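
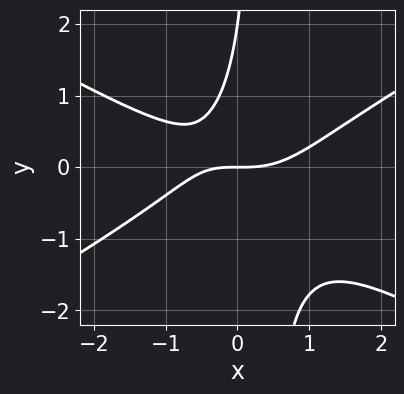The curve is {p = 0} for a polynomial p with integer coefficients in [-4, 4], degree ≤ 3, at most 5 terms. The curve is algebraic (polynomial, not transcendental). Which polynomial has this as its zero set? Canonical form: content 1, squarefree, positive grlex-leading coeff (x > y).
x^3 - 3*x*y^2 - x*y + y^2 - 2*y

Degree: the shape is more complex than any degree-2 curve, so deg p = 3.
Observable constraints: it meets the x-axis at x = 0 (among the integer gridlines); the y-axis gridline crossings are at y ∈ {0, 2}.
Putting this together gives p.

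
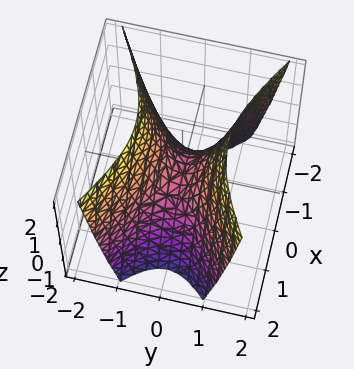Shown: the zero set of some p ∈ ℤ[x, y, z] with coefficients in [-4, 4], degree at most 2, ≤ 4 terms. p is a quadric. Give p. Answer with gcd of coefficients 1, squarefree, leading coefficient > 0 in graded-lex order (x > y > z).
The degree is 2 — a hyperbolic paraboloid; a quadric.
Symmetries: the y ↦ −y reflection is a symmetry, so y appears only in even powers; the x ↦ −x reflection is a symmetry, so x appears only in even powers.
Reading off the gridlines: it meets the z-axis at z = 0 (among the integer gridlines); it crosses the x-axis at the gridline x = 0; it crosses the y-axis at the gridline y = 0.
Together with the visible shape, these determine p as stated.

x^2 - 2*y^2 + z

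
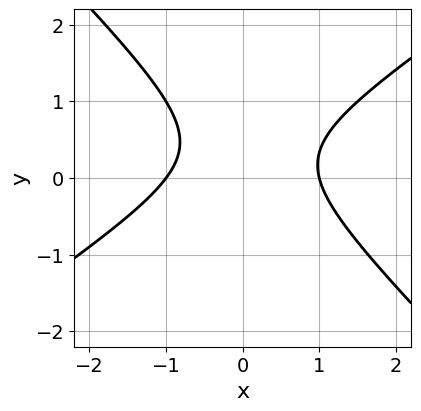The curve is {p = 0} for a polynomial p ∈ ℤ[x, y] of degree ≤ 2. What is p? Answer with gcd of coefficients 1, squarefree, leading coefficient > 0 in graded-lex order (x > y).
2*x^2 - x*y - 3*y^2 + 2*y - 2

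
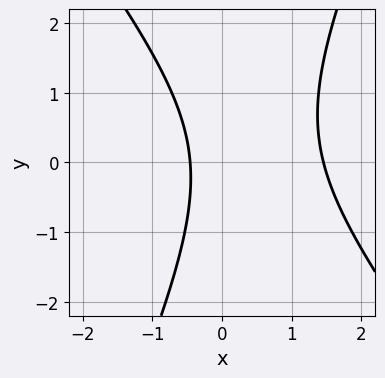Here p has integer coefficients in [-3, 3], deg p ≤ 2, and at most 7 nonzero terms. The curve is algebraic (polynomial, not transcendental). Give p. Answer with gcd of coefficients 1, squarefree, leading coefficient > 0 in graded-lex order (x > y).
1. Degree: no degree-1 curve has this shape, so deg p = 2.
2. From the visible intercepts: no y-intercept at any integer in the box.
3. Assembling these constraints gives the stated polynomial.

3*x^2 + x*y - y^2 - 3*x - 2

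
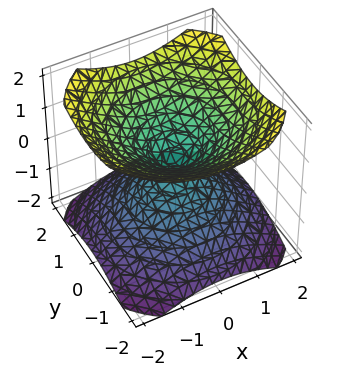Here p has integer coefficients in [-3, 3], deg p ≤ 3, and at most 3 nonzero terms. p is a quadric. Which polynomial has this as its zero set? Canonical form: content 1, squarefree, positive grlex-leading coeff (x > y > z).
(a) I count 2 distinct pieces. They look like related sheets of one shape, so recover p as a whole.
(b) deg p = 2. A double cone through the origin; a quadric.
(c) By symmetry, every cross-section ⟂ z is a circle, so x, y appear only via x² + y²; the z ↦ −z reflection is a symmetry, so z appears only in even powers.
(d) From the visible intercepts: it meets the x-axis at x = 0 (among the integer gridlines); one z-axis crossing is at z = 0; it crosses the y-axis at the gridline y = 0.
(e) Matching integer coefficients to the picture gives p.

2*x^2 + 2*y^2 - 3*z^2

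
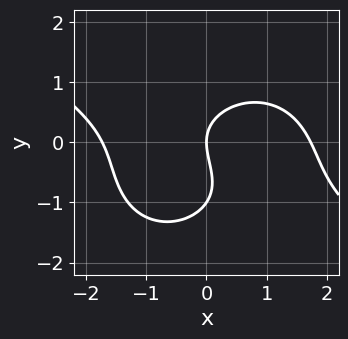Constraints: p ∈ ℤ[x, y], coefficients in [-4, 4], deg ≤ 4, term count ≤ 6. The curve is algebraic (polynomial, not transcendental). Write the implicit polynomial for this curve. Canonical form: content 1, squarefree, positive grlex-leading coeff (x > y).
x^3 + x^2*y + 2*y^3 + 2*y^2 - 3*x

(a) deg p = 3. The shape is more complex than any degree-2 curve.
(b) Against the integer gridlines: the y-axis gridline crossings are at y ∈ {-1, 0}; it crosses the x-axis at the gridline x = 0.
(c) Solving for integer coefficients yields p as stated.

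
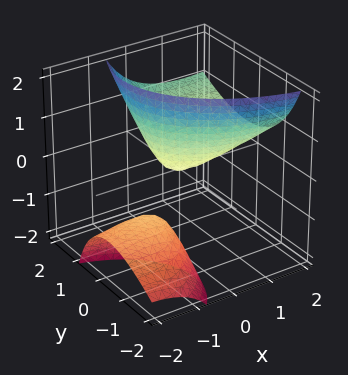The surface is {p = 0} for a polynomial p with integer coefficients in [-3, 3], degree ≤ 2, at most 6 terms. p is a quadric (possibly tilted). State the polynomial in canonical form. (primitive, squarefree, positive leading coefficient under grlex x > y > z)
x^2 - 3*x*z + 2*y^2 - 2*y*z - 2*z

First, there are 2 components. They look like related sheets of one shape, so recover p as a whole.
Next, the degree is 2 — no degree-1 surface has this shape.
Next, checking where it meets the axes: one z-axis crossing is at z = 0; it meets the x-axis at x = 0 (among the integer gridlines); one y-axis crossing is at y = 0.
Finally, these observations pin down the coefficients.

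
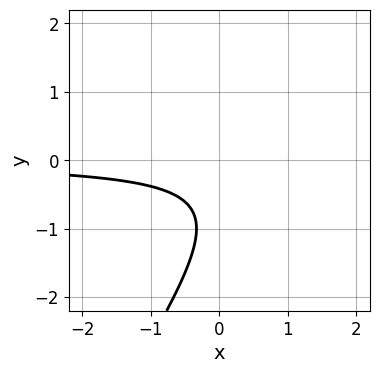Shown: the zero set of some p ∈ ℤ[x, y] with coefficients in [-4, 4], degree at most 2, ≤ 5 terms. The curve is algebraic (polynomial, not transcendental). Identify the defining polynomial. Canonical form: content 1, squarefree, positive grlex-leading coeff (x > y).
3*x*y - 2*y^2 - 3*y - 2

deg p = 2. No degree-1 curve has this shape.
Against the integer gridlines: no x-intercept at any integer in the box; no y-intercept at any integer in the box.
Putting this together gives p.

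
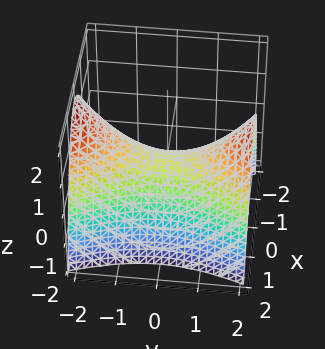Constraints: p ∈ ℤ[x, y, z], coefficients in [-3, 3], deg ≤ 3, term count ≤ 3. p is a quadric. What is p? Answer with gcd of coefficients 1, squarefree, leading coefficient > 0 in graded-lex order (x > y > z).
1. The degree is 2 — a saddle surface; a quadric.
2. Symmetries: mirror symmetry y ↦ −y ⇒ only even powers of y; it's symmetric under x → −x, forcing even powers of x.
3. Reading off the gridlines: it meets the x-axis at x = 0 (among the integer gridlines); it crosses the y-axis at the gridline y = 0.
4. Solving for integer coefficients yields p as stated.

3*x^2 - y^2 + 3*z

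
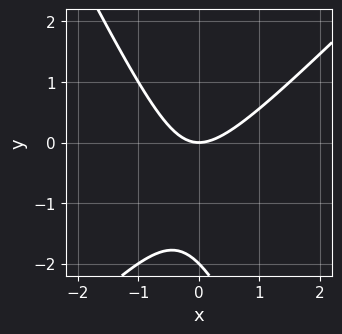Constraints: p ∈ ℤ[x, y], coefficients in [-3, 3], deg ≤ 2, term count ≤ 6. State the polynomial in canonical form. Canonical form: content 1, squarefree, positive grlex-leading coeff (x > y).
2*x^2 - x*y - y^2 - 2*y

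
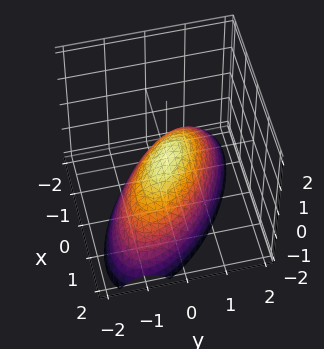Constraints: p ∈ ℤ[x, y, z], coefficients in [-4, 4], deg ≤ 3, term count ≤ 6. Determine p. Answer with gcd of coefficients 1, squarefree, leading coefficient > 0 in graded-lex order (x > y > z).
2*x^2 + 3*x*y + 3*y^2 + 3*z

(a) The degree is 2 — the shape is more complex than any degree-1 surface.
(b) Observable constraints: it crosses the z-axis at the gridline z = 0; it crosses the y-axis at the gridline y = 0.
(c) Fitting integer coefficients to these (and the overall shape) gives p.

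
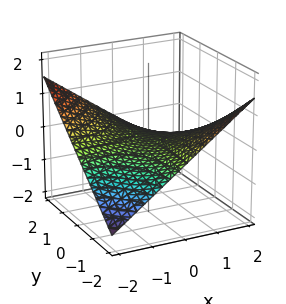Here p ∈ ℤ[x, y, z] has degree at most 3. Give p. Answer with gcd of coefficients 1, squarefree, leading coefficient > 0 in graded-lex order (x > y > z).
(a) Degree: a hyperbolic paraboloid; a quadric, so deg p = 2.
(b) Reading off the gridlines: every point of the y-axis in the box is on the surface; the visible x-axis segment lies entirely on the surface.
(c) Matching integer coefficients to the picture gives p.

x*y + 3*z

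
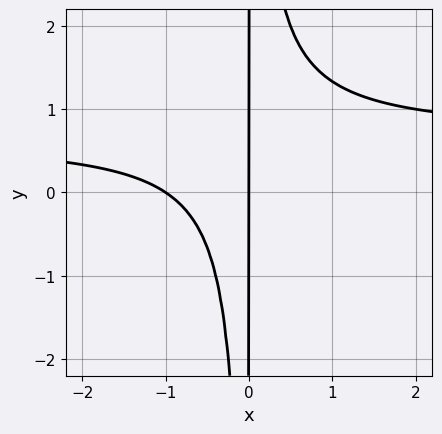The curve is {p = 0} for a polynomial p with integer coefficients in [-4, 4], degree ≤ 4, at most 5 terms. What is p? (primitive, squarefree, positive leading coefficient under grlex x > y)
1. Degree: the shape is more complex than any degree-2 curve, so deg p = 3.
2. From the axis intercepts and sections: among the integer gridlines, it crosses the x-axis at x ∈ {-1, 0}; the visible y-axis segment lies entirely on the curve.
3. Putting this together gives p.

3*x^2*y - 2*x^2 - 2*x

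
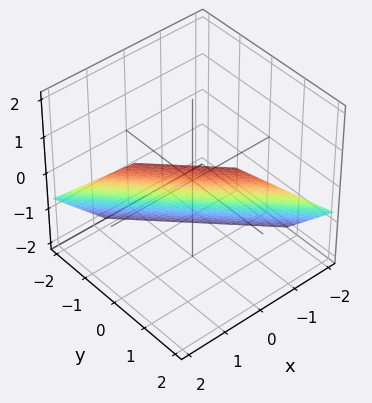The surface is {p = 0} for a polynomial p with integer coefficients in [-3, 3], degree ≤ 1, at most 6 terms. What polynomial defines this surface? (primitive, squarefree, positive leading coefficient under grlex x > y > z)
3*x + 3*y - 3*z - 2

First, the degree is 1 — the surface is flat (a plane).
Finally, putting this together gives p.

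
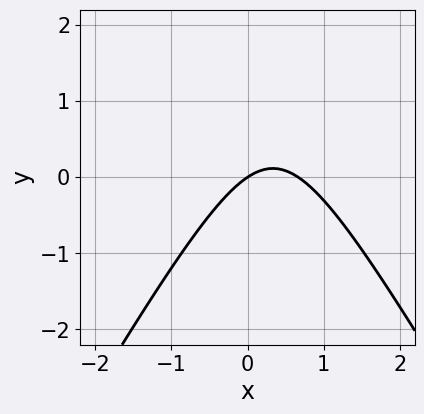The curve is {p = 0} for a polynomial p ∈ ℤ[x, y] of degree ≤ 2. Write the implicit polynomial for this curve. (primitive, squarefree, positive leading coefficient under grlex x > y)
1. Degree: no degree-1 curve has this shape, so deg p = 2.
2. Reading off the gridlines: it meets the y-axis at y = 0 (among the integer gridlines); one x-axis crossing is at x = 0.
3. Putting this together gives p.

3*x^2 - y^2 - 2*x + 3*y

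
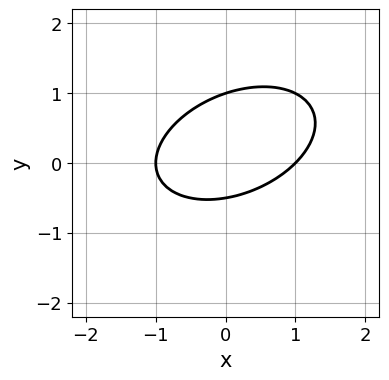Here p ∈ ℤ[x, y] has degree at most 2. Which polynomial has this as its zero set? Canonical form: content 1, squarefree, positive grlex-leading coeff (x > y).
1. Degree: the shape is more complex than any degree-1 curve, so deg p = 2.
2. From the visible intercepts: among the integer gridlines, it crosses the x-axis at x ∈ {-1, 1}; it meets the y-axis at y = 1 (among the integer gridlines).
3. These observations pin down the coefficients.

x^2 - x*y + 2*y^2 - y - 1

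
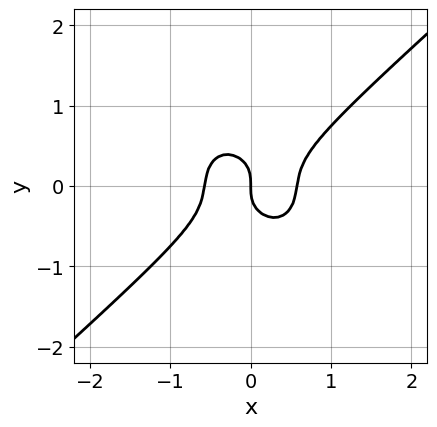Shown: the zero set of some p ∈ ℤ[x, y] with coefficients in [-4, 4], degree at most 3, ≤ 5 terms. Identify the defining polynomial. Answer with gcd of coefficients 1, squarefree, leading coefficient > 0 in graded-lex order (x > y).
3*x^3 - x^2*y - 3*y^3 - x

Degree: a generic line meets the curve in up to 3 points, so deg p = 3.
Against the integer gridlines: one y-axis crossing is at y = 0; it crosses the x-axis at the gridline x = 0.
Fitting integer coefficients to these (and the overall shape) gives p.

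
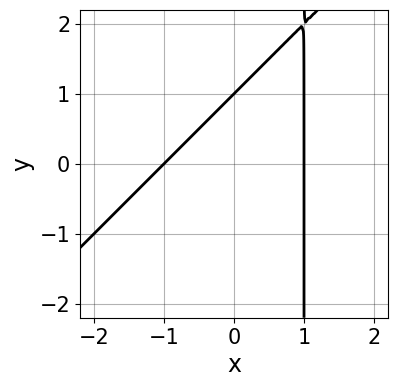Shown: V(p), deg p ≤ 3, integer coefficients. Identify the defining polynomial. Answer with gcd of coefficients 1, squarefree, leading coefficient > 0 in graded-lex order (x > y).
x^2 - x*y + y - 1

(a) The degree is 2 — a generic line meets the curve in up to 2 points.
(b) From the visible intercepts: one y-axis crossing is at y = 1; among the integer gridlines, it crosses the x-axis at x ∈ {-1, 1}.
(c) Putting this together gives p.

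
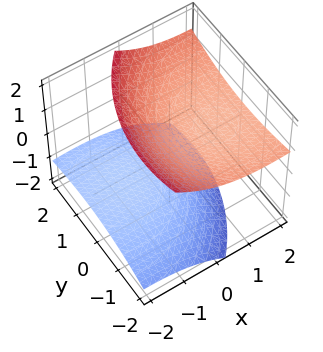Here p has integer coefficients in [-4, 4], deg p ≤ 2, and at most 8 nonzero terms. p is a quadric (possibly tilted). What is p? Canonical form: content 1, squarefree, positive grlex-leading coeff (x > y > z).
1. There are 2 components. Treating them together as one polynomial.
2. The degree is 2 — the shape is more complex than any degree-1 surface.
3. From the axis intercepts and sections: among the integer gridlines, it crosses the z-axis at z ∈ {-1, 1}; no x-intercept at any integer in the box; it misses every integer gridline on the y-axis.
4. Together with the visible shape, these determine p as stated.

x^2 - 3*x*z + y^2 + y*z - 3*z^2 + 3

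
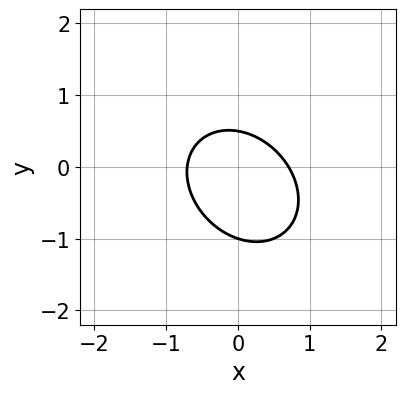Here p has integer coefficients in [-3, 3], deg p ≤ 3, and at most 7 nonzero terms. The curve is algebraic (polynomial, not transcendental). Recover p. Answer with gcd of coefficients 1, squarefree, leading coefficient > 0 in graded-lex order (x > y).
2*x^2 + x*y + 2*y^2 + y - 1

1. Degree: the shape is more complex than any degree-1 curve, so deg p = 2.
2. From the visible intercepts: it meets the y-axis at y = -1 (among the integer gridlines).
3. The integer polynomial consistent with all of this is the stated p.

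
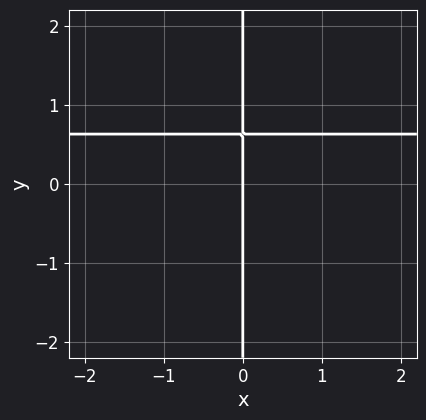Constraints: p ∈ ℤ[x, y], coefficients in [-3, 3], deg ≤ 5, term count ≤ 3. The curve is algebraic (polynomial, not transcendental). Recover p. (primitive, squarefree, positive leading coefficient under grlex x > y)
3*x*y^3 + 2*x*y - 2*x

First, deg p = 4. No degree-3 curve has this shape.
Next, observable constraints: one x-axis crossing is at x = 0; every point of the y-axis in the box is on the curve.
Finally, these observations pin down the coefficients.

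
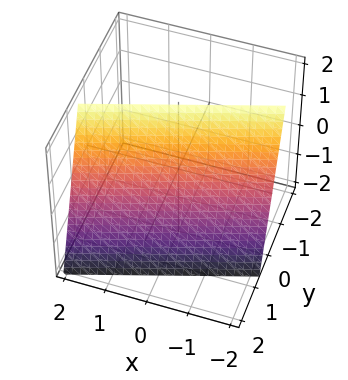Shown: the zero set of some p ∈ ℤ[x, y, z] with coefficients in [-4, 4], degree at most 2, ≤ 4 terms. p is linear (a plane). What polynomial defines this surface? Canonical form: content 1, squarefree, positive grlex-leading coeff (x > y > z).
x - 3*y - z + 2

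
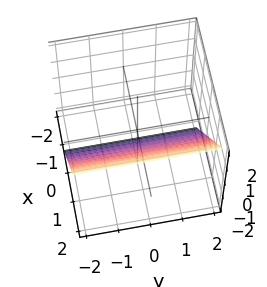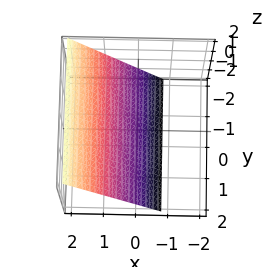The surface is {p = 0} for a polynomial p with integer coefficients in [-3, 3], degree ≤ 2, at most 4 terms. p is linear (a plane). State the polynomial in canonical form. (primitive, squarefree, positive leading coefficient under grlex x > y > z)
(a) deg p = 1. The surface is flat (a plane).
(b) Checking where it meets the axes: it misses every integer gridline on the y-axis; it crosses the z-axis at the gridline z = -1.
(c) Solving for integer coefficients yields p as stated.

3*x - 2*z - 2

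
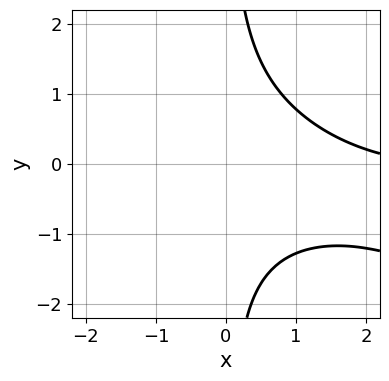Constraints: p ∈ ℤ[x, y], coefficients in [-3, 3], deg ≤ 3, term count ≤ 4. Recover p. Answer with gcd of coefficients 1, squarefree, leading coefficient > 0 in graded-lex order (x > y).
x^2*y + 2*x*y^2 + x - 3

(a) The degree is 3 — a generic line meets the curve in up to 3 points.
(b) Checking where it meets the axes: no x-intercept at any integer in the box; no y-intercept at any integer in the box.
(c) The integer polynomial consistent with all of this is the stated p.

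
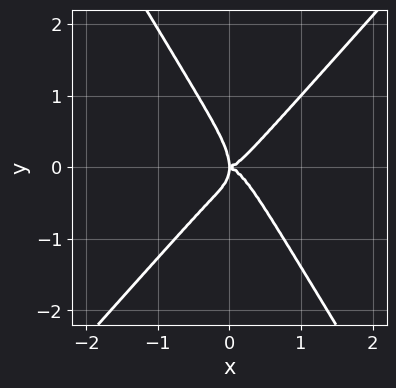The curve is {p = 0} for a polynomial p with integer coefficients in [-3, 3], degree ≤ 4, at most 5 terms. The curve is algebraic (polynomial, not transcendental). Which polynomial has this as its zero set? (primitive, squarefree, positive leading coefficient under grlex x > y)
3*x^4 - x*y^3 - y^4 - x*y^2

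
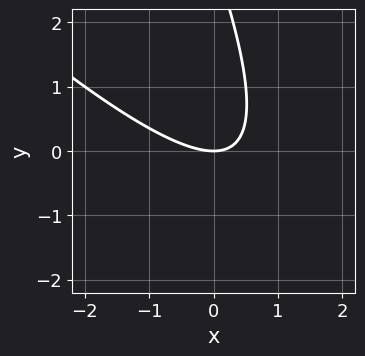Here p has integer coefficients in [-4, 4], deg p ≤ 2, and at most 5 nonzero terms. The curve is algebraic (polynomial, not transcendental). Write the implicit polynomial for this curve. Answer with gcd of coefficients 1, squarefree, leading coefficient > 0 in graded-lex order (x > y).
2*x^2 + 3*x*y + y^2 - 3*y

First, the degree is 2 — no degree-1 curve has this shape.
Next, observable constraints: it crosses the y-axis at the gridline y = 0; it crosses the x-axis at the gridline x = 0.
Finally, fitting integer coefficients to these (and the overall shape) gives p.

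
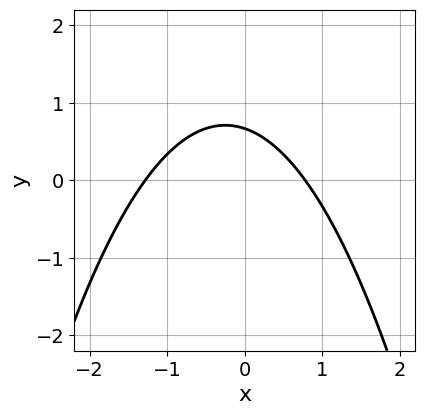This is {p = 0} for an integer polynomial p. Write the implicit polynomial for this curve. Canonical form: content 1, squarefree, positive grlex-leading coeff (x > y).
2*x^2 + x + 3*y - 2

(a) The degree is 2 — a generic line meets the curve in up to 2 points.
(b) Matching integer coefficients to the picture gives p.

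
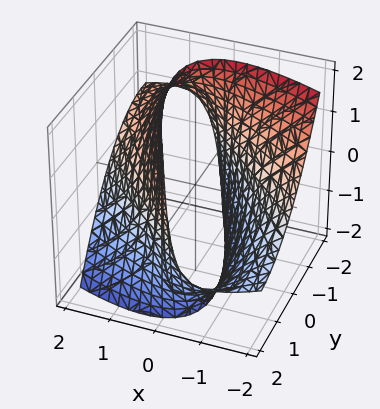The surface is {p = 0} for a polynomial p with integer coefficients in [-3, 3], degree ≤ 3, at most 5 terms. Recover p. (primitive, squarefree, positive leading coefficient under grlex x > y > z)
First, the degree is 2 — the shape is more complex than any degree-1 surface.
Then, observable constraints: the surface avoids every integer z-axis point in the box.
Finally, fitting integer coefficients to these (and the overall shape) gives p.

x^2 + 2*x*y + 2*x*z + y^2 - 3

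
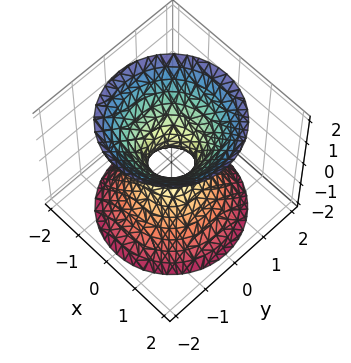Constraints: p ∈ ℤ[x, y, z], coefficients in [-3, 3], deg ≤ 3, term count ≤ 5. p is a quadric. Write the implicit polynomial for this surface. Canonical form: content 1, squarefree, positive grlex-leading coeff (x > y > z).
First, degree: one connected sheet with a waist; a quadric, so deg p = 2.
Next, symmetries: it's symmetric under z → −z, forcing even powers of z; the surface is invariant under rotation about z: p = q(x² + y², z).
Next, against the integer gridlines: a circular section at z = -1 has radius exactly 1; the surface avoids every integer z-axis point in the box.
Finally, solving for integer coefficients yields p as stated.

3*x^2 + 3*y^2 - 2*z^2 - 1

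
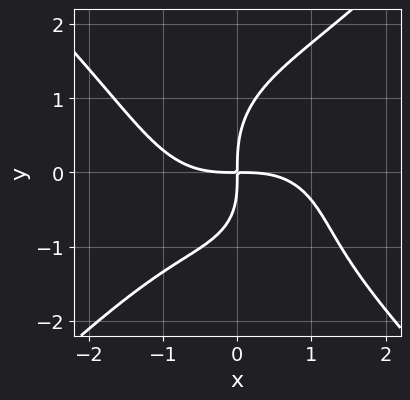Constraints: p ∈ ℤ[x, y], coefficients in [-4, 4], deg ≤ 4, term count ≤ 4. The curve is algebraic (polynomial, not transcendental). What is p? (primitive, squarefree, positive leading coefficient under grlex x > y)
Degree: a generic line meets the curve in up to 4 points, so deg p = 4.
Against the integer gridlines: one x-axis crossing is at x = 0; one y-axis crossing is at y = 0.
Assembling these constraints gives the stated polynomial.

x^4 - y^4 + x*y^2 + 3*x*y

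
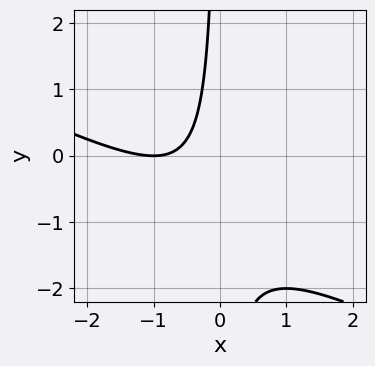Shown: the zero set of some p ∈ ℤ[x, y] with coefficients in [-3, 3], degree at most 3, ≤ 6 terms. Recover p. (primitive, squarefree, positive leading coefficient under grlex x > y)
x^2 + 2*x*y + 2*x + 1

(a) Degree: the shape is more complex than any degree-1 curve, so deg p = 2.
(b) Checking where it meets the axes: it crosses the x-axis at the gridline x = -1; the curve avoids every integer y-axis point in the box.
(c) Together with the visible shape, these determine p as stated.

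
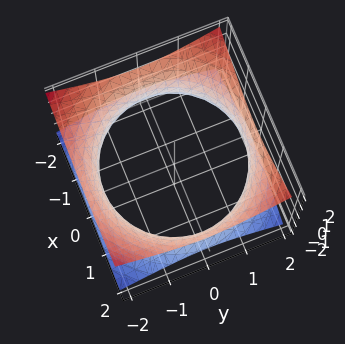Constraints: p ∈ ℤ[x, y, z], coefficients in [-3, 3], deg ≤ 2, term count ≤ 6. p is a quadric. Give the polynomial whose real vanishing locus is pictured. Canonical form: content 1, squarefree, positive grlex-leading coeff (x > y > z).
x^2 + y^2 - 2*z^2 - 3

(a) deg p = 2. One connected sheet with a waist; a quadric.
(b) By symmetry, the surface is invariant under rotation about z: p = q(x² + y², z); the z ↦ −z reflection is a symmetry, so z appears only in even powers.
(c) Reading off the gridlines: it misses every integer gridline on the z-axis; a circular section at z = 0 has radius between 1 and 2.
(d) Matching integer coefficients to the picture gives p.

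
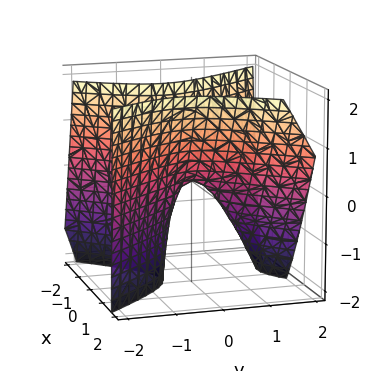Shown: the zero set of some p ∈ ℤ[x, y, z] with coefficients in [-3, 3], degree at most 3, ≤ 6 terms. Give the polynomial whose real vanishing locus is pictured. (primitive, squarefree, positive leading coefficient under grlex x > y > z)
3*x^2 - x*z - 2*y^2 - y*z - z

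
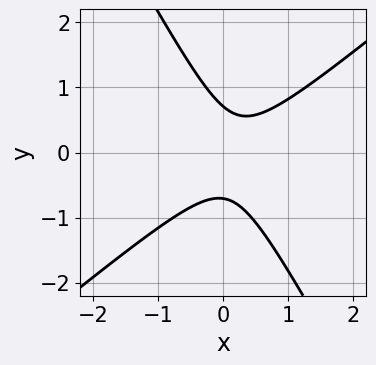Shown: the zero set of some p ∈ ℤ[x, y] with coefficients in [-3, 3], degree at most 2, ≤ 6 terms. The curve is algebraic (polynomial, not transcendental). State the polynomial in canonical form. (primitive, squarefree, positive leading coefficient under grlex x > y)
The degree is 2 — the shape is more complex than any degree-1 curve.
From the visible intercepts: no x-intercept at any integer in the box.
The integer polynomial consistent with all of this is the stated p.

3*x^2 - 2*x*y - 2*y^2 - x + 1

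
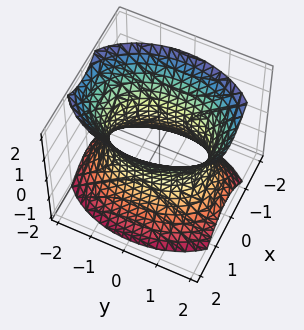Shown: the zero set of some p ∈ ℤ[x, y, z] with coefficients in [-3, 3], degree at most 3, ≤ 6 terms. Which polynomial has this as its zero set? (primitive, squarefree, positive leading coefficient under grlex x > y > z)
The degree is 2 — one connected sheet with a waist; a quadric.
Symmetries: mirror symmetry x ↦ −x ⇒ only even powers of x; it's symmetric under y → −y, forcing even powers of y; it's symmetric under z → −z, forcing even powers of z.
Checking where it meets the axes: the surface avoids every integer z-axis point in the box; among the integer gridlines, it crosses the x-axis at x ∈ {-1, 1}.
Fitting integer coefficients to these (and the overall shape) gives p.

2*x^2 + y^2 - z^2 - 2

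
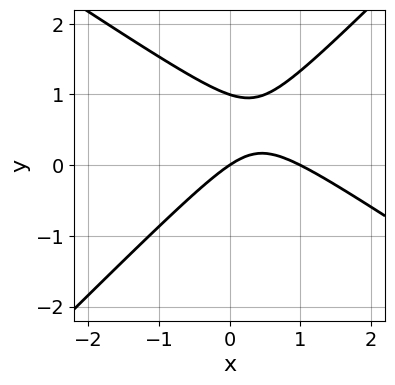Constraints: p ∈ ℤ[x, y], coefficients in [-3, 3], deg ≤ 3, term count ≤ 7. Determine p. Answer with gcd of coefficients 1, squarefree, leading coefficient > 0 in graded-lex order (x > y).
(a) deg p = 2. The shape is more complex than any degree-1 curve.
(b) From the axis intercepts and sections: the y-axis gridline crossings are at y ∈ {0, 1}; the x-axis gridline crossings are at x ∈ {0, 1}.
(c) Fitting integer coefficients to these (and the overall shape) gives p.

2*x^2 + x*y - 3*y^2 - 2*x + 3*y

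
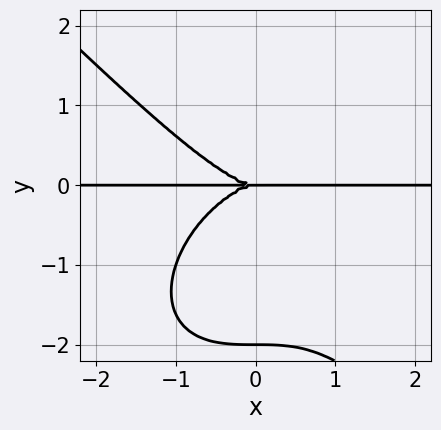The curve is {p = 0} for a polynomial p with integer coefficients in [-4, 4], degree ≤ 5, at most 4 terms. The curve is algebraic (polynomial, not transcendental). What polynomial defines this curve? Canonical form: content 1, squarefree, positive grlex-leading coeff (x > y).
x^3*y + y^4 + 2*y^3

First, degree: no degree-3 curve has this shape, so deg p = 4.
Then, reading off the gridlines: the y-axis gridline crossings are at y ∈ {-2, 0}; every point of the x-axis in the box is on the curve.
Finally, solving for integer coefficients yields p as stated.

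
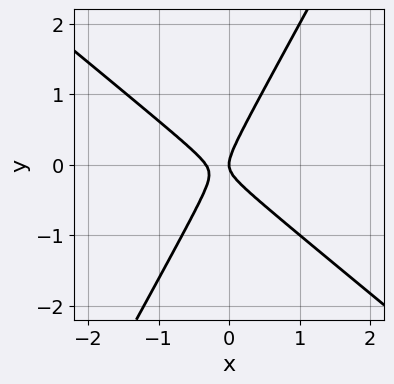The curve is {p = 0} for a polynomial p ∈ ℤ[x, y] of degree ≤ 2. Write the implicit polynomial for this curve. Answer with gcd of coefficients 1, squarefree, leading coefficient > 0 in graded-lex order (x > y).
3*x^2 + 2*x*y - 2*y^2 + x

1. deg p = 2. The shape is more complex than any degree-1 curve.
2. Against the integer gridlines: it meets the x-axis at x = 0 (among the integer gridlines); it meets the y-axis at y = 0 (among the integer gridlines).
3. Solving for integer coefficients yields p as stated.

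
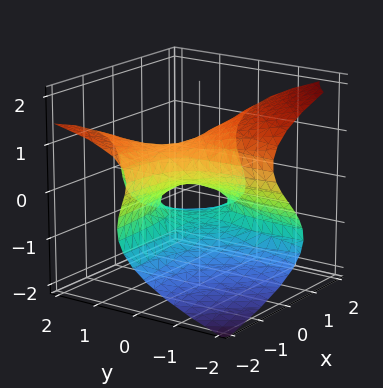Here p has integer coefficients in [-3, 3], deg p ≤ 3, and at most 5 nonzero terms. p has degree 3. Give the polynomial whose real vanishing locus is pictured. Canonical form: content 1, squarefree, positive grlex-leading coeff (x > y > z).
1. The degree is 3 — the shape is more complex than any degree-2 surface.
2. From the visible intercepts: among the integer gridlines, it crosses the z-axis at z ∈ {-1, 0, 1}; the visible y-axis segment lies entirely on the surface; it meets the x-axis at x = 0 (among the integer gridlines).
3. The integer polynomial consistent with all of this is the stated p.

3*z^3 + 3*x*y + 2*y*z - x - 3*z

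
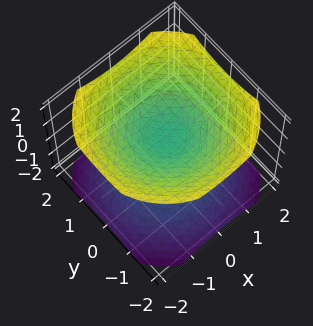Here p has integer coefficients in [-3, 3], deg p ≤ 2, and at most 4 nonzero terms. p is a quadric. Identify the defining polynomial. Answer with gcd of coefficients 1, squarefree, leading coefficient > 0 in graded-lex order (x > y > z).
The picture has 2 separate pieces.
deg p = 2.
Symmetries: it's symmetric under z → −z, forcing even powers of z; the surface is invariant under rotation about z: p = q(x² + y², z).
From the axis intercepts and sections: it misses every integer gridline on the x-axis; it misses every integer gridline on the y-axis; a circular section at z = 1 has radius exactly 1.
Solving for integer coefficients yields p as stated.

2*x^2 + 2*y^2 - 3*z^2 + 1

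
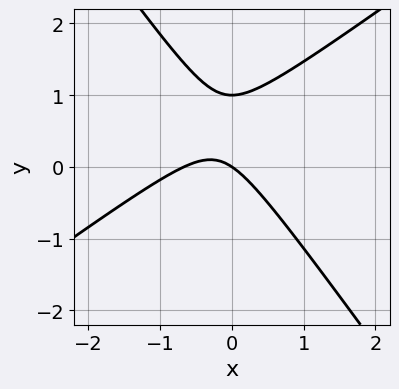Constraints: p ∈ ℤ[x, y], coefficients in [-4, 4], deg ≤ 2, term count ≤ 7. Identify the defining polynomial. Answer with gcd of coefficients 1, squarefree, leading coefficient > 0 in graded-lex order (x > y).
1. deg p = 2. A generic line meets the curve in up to 2 points.
2. From the visible intercepts: the y-axis gridline crossings are at y ∈ {0, 1}; it crosses the x-axis at the gridline x = 0.
3. Assembling these constraints gives the stated polynomial.

3*x^2 - 2*x*y - 3*y^2 + 2*x + 3*y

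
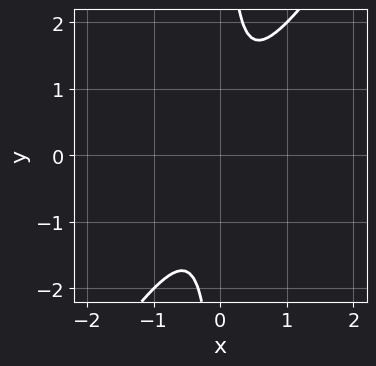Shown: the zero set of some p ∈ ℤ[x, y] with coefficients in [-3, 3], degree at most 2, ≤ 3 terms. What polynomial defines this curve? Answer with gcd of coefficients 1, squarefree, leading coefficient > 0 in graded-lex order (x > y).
3*x^2 - 2*x*y + 1

First, degree: the shape is more complex than any degree-1 curve, so deg p = 2.
Next, against the integer gridlines: the curve avoids every integer x-axis point in the box; no y-intercept at any integer in the box.
Finally, the integer polynomial consistent with all of this is the stated p.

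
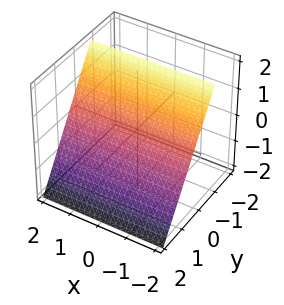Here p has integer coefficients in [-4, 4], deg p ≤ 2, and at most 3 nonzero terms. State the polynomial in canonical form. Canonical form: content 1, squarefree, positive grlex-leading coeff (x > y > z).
3*y + 2*z - 2

(a) Degree: every cross-section is a straight line — this is a plane, so deg p = 1.
(b) Reading off the gridlines: it crosses the z-axis at the gridline z = 1; the surface avoids every integer x-axis point in the box.
(c) Fitting integer coefficients to these (and the overall shape) gives p.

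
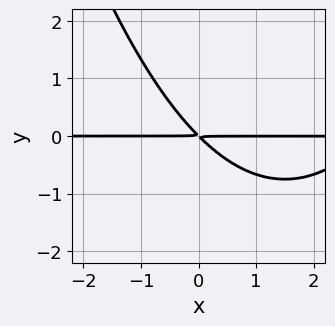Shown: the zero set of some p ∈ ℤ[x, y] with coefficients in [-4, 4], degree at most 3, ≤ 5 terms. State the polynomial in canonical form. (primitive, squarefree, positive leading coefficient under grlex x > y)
First, degree: a generic line meets the curve in up to 3 points, so deg p = 3.
Next, reading off the gridlines: every point of the x-axis in the box is on the curve.
Finally, together with the visible shape, these determine p as stated.

x^2*y - 3*x*y - 3*y^2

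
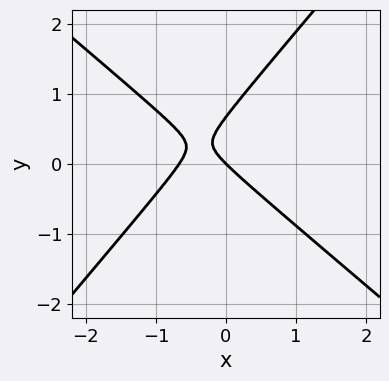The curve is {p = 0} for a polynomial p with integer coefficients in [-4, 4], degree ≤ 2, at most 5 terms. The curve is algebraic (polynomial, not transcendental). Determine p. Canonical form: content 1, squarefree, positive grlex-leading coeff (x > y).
(a) Degree: a generic line meets the curve in up to 2 points, so deg p = 2.
(b) From the visible intercepts: it meets the y-axis at y = 0 (among the integer gridlines); it crosses the x-axis at the gridline x = 0.
(c) Matching integer coefficients to the picture gives p.

3*x^2 + x*y - 3*y^2 + 2*x + 2*y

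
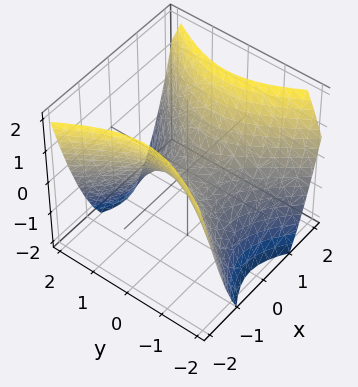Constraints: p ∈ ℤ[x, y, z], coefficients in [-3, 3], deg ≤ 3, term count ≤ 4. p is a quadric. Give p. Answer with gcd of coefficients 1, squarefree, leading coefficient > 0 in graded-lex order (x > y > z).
First, deg p = 2.
Then, symmetries: the x ↦ −x reflection is a symmetry, so x appears only in even powers; the y ↦ −y reflection is a symmetry, so y appears only in even powers.
Then, checking where it meets the axes: it crosses the x-axis at the gridline x = 0; one y-axis crossing is at y = 0; it crosses the z-axis at the gridline z = 0.
Finally, solving for integer coefficients yields p as stated.

3*x^2 - 2*y^2 - 3*z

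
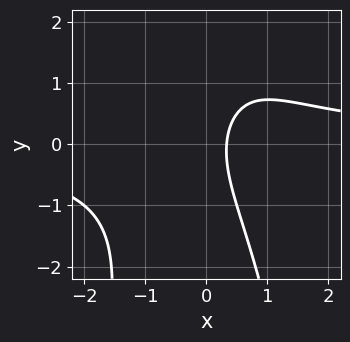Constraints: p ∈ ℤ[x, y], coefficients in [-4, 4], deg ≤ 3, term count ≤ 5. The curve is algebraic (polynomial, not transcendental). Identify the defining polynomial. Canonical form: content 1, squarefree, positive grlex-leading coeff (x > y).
2*x^2*y + y^2 - 3*x + 1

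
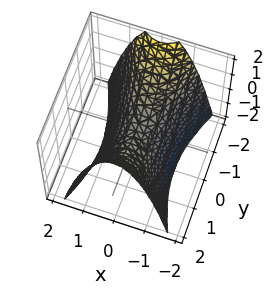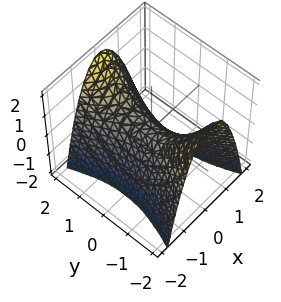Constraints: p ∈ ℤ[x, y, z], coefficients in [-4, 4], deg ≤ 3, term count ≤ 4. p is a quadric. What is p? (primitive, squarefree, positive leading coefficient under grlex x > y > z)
deg p = 2. A hyperbolic paraboloid; a quadric.
Symmetries: it's symmetric under x → −x, forcing even powers of x; mirror symmetry y ↦ −y ⇒ only even powers of y.
Observable constraints: it crosses the z-axis at the gridline z = 0; it meets the x-axis at x = 0 (among the integer gridlines); it meets the y-axis at y = 0 (among the integer gridlines).
Assembling these constraints gives the stated polynomial.

3*x^2 - y^2 + 2*z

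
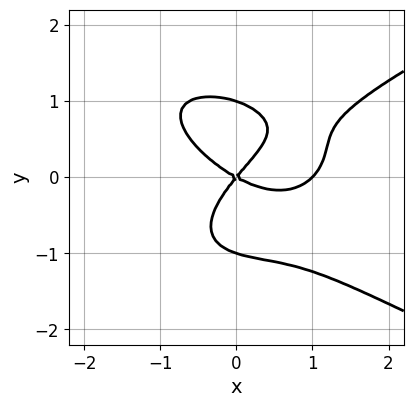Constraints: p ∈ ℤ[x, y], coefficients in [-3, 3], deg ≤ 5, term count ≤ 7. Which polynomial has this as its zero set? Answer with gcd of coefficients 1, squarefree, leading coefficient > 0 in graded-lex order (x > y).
(a) Degree: the shape is more complex than any degree-3 curve, so deg p = 4.
(b) Checking where it meets the axes: the x-axis gridline crossings are at x ∈ {0, 1}; among the integer gridlines, it crosses the y-axis at y ∈ {-1, 0, 1}.
(c) Together with the visible shape, these determine p as stated.

3*y^4 - 2*x^3 + 2*x^2 + 2*x*y - 3*y^2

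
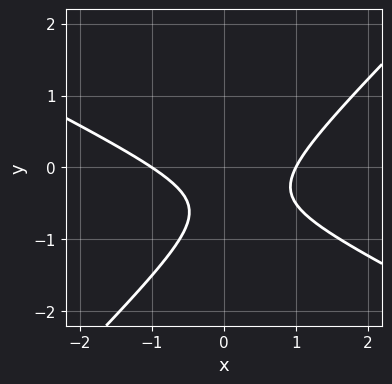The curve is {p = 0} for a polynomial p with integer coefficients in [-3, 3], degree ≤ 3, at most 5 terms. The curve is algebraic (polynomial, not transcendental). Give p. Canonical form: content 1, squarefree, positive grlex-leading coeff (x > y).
First, degree: the shape is more complex than any degree-1 curve, so deg p = 2.
Then, from the axis intercepts and sections: it misses every integer gridline on the y-axis; among the integer gridlines, it crosses the x-axis at x ∈ {-1, 1}.
Finally, the integer polynomial consistent with all of this is the stated p.

x^2 + x*y - 2*y^2 - 2*y - 1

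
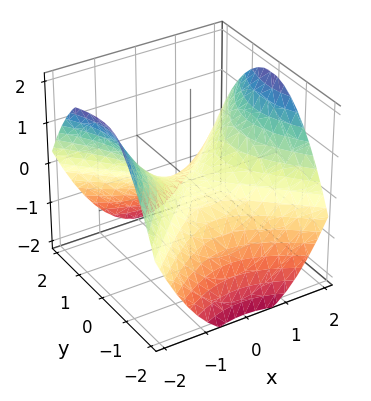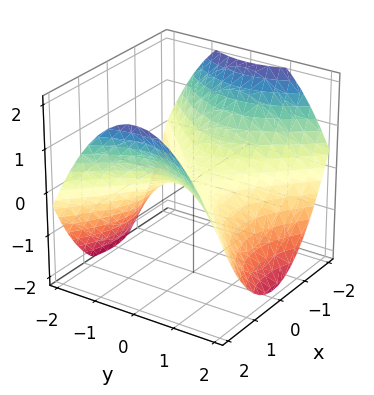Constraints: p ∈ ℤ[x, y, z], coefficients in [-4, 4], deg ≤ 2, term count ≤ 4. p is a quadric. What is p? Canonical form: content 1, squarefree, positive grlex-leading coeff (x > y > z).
The degree is 2 — a saddle surface; a quadric.
Symmetries: it's symmetric under x → −x, forcing even powers of x; mirror symmetry y ↦ −y ⇒ only even powers of y.
Checking where it meets the axes: one x-axis crossing is at x = 0; it crosses the z-axis at the gridline z = 0; one y-axis crossing is at y = 0.
Fitting integer coefficients to these (and the overall shape) gives p.

x^2 - y^2 - 2*z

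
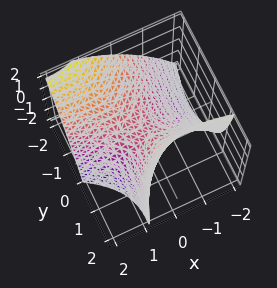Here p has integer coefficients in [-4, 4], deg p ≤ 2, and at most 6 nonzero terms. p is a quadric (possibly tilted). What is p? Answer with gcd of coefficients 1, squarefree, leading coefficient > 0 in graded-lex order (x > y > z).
The degree is 2 — a generic line meets the surface in up to 2 points.
Observable constraints: it meets the z-axis at z = 0 (among the integer gridlines); it meets the x-axis at x = 0 (among the integer gridlines); it crosses the y-axis at the gridline y = 0.
Solving for integer coefficients yields p as stated.

x^2 + 2*x*y - y^2 - y*z + 2*z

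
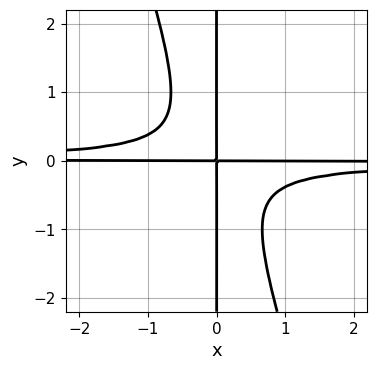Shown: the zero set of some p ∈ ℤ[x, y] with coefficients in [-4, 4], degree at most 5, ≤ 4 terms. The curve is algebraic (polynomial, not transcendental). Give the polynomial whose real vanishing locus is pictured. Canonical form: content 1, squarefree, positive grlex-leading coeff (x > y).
1. Degree: a generic line meets the curve in up to 4 points, so deg p = 4.
2. Reading off the gridlines: the visible y-axis segment lies entirely on the curve; every point of the x-axis in the box is on the curve.
3. Putting this together gives p.

3*x^2*y^2 + x*y^3 + x*y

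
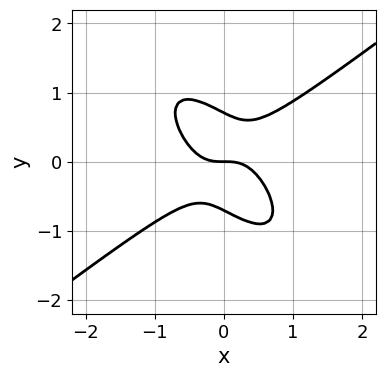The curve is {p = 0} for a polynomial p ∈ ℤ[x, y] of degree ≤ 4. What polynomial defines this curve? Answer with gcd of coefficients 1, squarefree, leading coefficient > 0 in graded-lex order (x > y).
2*x^3 - 2*x*y^2 - 2*y^3 + y

1. deg p = 3. No degree-2 curve has this shape.
2. Observable constraints: one y-axis crossing is at y = 0; one x-axis crossing is at x = 0.
3. Solving for integer coefficients yields p as stated.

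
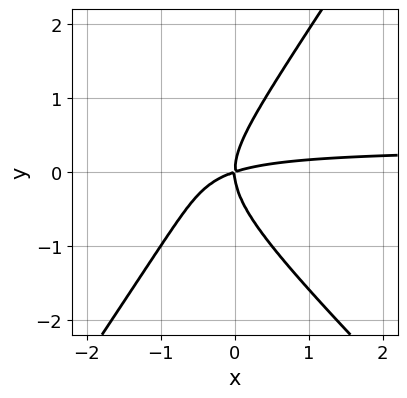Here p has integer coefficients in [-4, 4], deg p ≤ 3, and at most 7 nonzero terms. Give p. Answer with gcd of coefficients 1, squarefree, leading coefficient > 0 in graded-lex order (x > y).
3*x^2*y + x*y^2 - 2*y^3 - x^2 + 3*x*y

deg p = 3. A generic line meets the curve in up to 3 points.
From the visible intercepts: it crosses the y-axis at the gridline y = 0; it meets the x-axis at x = 0 (among the integer gridlines).
Fitting integer coefficients to these (and the overall shape) gives p.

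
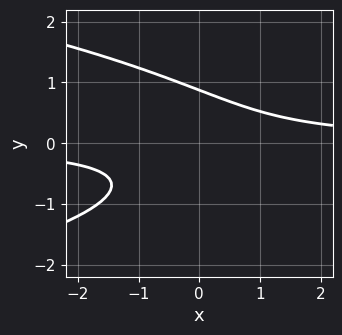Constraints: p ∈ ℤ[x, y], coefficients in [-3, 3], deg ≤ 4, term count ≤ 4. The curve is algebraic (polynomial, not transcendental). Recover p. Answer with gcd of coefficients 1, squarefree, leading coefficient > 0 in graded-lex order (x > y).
3*y^3 + 3*x*y - 2

The degree is 3 — no degree-2 curve has this shape.
From the axis intercepts and sections: no x-intercept at any integer in the box.
These observations pin down the coefficients.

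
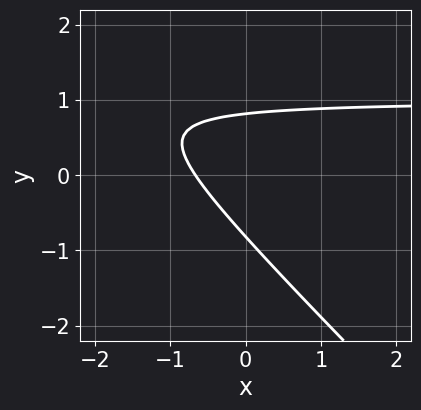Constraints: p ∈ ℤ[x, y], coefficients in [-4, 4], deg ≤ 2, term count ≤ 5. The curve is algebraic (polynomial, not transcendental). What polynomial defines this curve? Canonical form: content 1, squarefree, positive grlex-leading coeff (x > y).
3*x*y + 3*y^2 - 3*x - 2

The degree is 2 — the shape is more complex than any degree-1 curve.
Putting this together gives p.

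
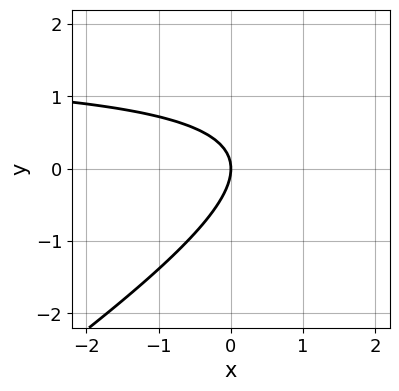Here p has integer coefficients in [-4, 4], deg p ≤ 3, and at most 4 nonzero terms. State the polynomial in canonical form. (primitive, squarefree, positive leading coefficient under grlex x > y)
2*x*y - 3*y^2 - 3*x

deg p = 2. A generic line meets the curve in up to 2 points.
From the axis intercepts and sections: it meets the y-axis at y = 0 (among the integer gridlines); one x-axis crossing is at x = 0.
The integer polynomial consistent with all of this is the stated p.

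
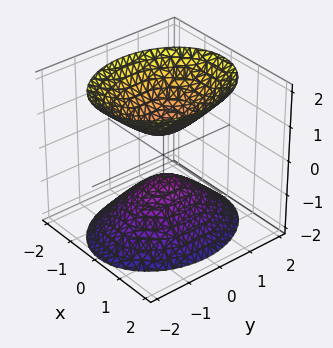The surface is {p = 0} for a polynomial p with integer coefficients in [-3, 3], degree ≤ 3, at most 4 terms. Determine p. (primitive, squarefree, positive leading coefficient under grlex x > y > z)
3*x^2 + 2*y^2 - 2*z^2 + 1

First, there are 2 components. They look like related sheets of one shape, so recover p as a whole.
Next, the degree is 2 — two separate bowl-shaped sheets opening away from each other; a quadric.
Next, symmetries: it's symmetric under z → −z, forcing even powers of z; the x ↦ −x reflection is a symmetry, so x appears only in even powers; the y ↦ −y reflection is a symmetry, so y appears only in even powers.
Then, against the integer gridlines: no y-intercept at any integer in the box; the surface avoids every integer x-axis point in the box.
Finally, matching integer coefficients to the picture gives p.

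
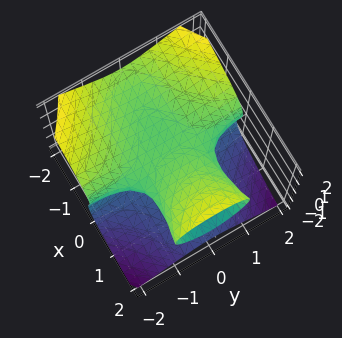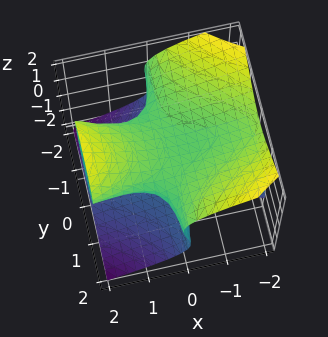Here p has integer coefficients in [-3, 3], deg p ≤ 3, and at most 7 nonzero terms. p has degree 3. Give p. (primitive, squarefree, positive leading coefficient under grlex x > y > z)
1. Degree: the shape is more complex than any degree-2 surface, so deg p = 3.
2. Against the integer gridlines: every point of the y-axis in the box is on the surface; the z-axis gridline crossings are at z ∈ {-1, 0, 1}; the visible x-axis segment lies entirely on the surface.
3. Putting this together gives p.

x^2*z - 3*x*y^2 + x*z^2 - 3*z^3 + 3*z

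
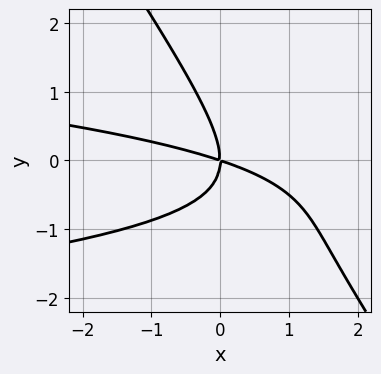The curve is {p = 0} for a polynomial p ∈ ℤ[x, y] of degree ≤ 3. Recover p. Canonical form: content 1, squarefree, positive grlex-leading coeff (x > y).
3*x*y^2 + 2*y^3 + x^2 + 3*x*y

1. deg p = 3. No degree-2 curve has this shape.
2. Reading off the gridlines: it crosses the y-axis at the gridline y = 0; it crosses the x-axis at the gridline x = 0.
3. Solving for integer coefficients yields p as stated.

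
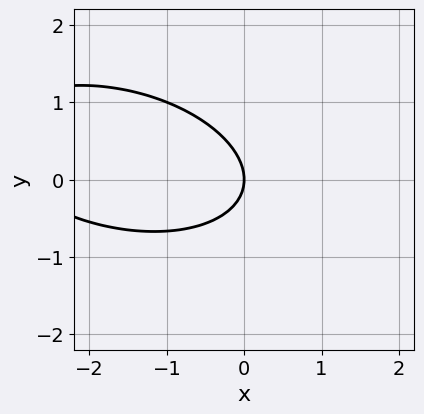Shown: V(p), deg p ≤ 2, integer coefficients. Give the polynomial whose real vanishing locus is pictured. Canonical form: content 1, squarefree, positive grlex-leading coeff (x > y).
x^2 + x*y + 3*y^2 + 3*x

First, the degree is 2 — the shape is more complex than any degree-1 curve.
Next, observable constraints: it meets the x-axis at x = 0 (among the integer gridlines); it crosses the y-axis at the gridline y = 0.
Finally, fitting integer coefficients to these (and the overall shape) gives p.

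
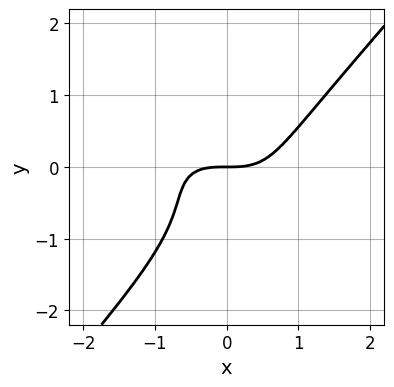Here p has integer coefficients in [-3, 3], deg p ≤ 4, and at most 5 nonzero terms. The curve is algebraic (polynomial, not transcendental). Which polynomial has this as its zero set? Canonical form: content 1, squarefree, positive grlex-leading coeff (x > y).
1. deg p = 3. The shape is more complex than any degree-2 curve.
2. Observable constraints: it meets the x-axis at x = 0 (among the integer gridlines); it crosses the y-axis at the gridline y = 0.
3. These observations pin down the coefficients.

2*x^3 + 2*x^2*y - 3*y^3 - 3*y^2 - 3*y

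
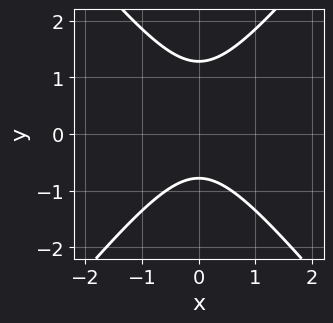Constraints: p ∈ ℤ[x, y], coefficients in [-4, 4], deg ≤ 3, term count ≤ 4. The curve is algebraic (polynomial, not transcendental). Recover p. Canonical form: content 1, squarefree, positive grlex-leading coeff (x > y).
(a) Degree: the shape is more complex than any degree-1 curve, so deg p = 2.
(b) Symmetries: mirror symmetry x ↦ −x ⇒ only even powers of x.
(c) Against the integer gridlines: it misses every integer gridline on the x-axis.
(d) These observations pin down the coefficients.

3*x^2 - 2*y^2 + y + 2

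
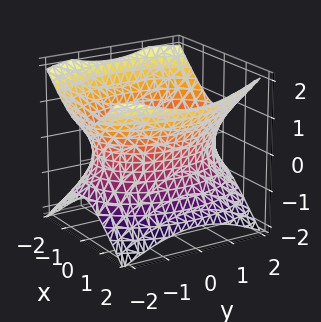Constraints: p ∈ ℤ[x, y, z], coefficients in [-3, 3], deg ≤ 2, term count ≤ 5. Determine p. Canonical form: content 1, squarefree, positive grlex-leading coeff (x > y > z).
2*x^2 + y^2 - 2*z^2 - 3

First, deg p = 2.
Next, symmetries: mirror symmetry y ↦ −y ⇒ only even powers of y; the z ↦ −z reflection is a symmetry, so z appears only in even powers; it's symmetric under x → −x, forcing even powers of x.
Next, from the axis intercepts and sections: it misses every integer gridline on the z-axis.
Finally, these observations pin down the coefficients.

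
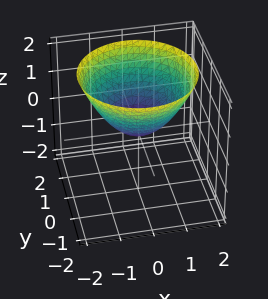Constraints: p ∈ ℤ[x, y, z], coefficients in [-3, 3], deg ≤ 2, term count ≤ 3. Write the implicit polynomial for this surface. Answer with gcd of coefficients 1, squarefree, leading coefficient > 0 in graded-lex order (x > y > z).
The degree is 2 — a single bowl opening along one axis; a quadric.
Symmetries: every cross-section ⟂ z is a circle, so x, y appear only via x² + y².
Checking where it meets the axes: it meets the x-axis at x = 0 (among the integer gridlines); a circular section at z = 1 has radius between 1 and 2; it meets the z-axis at z = 0 (among the integer gridlines).
Matching integer coefficients to the picture gives p.

2*x^2 + 2*y^2 - 3*z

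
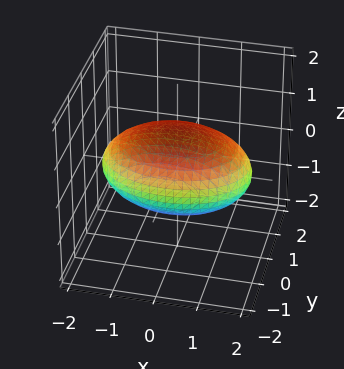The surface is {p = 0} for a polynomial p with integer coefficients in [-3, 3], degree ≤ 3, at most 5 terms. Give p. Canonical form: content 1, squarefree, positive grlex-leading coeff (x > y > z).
(a) deg p = 2. Bounded and convex; a quadric.
(b) Symmetries: it's symmetric under y → −y, forcing even powers of y; mirror symmetry x ↦ −x ⇒ only even powers of x; it's symmetric under z → −z, forcing even powers of z.
(c) From the visible intercepts: among the integer gridlines, it crosses the z-axis at z ∈ {-1, 1}.
(d) Fitting integer coefficients to these (and the overall shape) gives p.

x^2 + 2*y^2 + 3*z^2 - 3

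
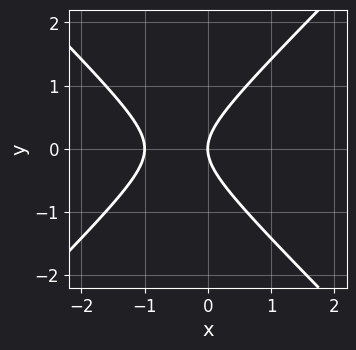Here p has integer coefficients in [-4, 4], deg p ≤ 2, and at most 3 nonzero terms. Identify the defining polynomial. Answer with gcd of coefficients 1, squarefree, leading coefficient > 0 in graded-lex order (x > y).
x^2 - y^2 + x

1. Degree: the shape is more complex than any degree-1 curve, so deg p = 2.
2. Symmetries: mirror symmetry y ↦ −y ⇒ only even powers of y.
3. From the axis intercepts and sections: the x-axis gridline crossings are at x ∈ {-1, 0}; it meets the y-axis at y = 0 (among the integer gridlines).
4. Assembling these constraints gives the stated polynomial.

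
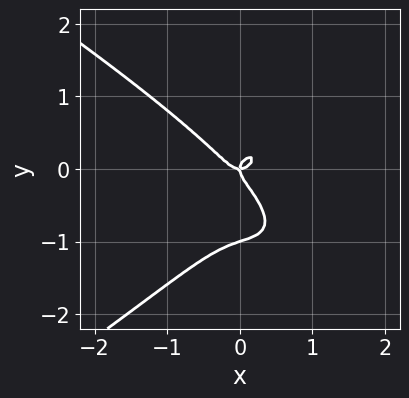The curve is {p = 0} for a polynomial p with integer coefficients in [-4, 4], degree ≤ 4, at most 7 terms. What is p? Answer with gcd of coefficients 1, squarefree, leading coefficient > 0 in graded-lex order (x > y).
x^2*y^2 - 3*y^4 - 3*x^3 - 3*y^3 + x*y

The degree is 4 — a generic line meets the curve in up to 4 points.
Against the integer gridlines: among the integer gridlines, it crosses the y-axis at y ∈ {-1, 0}; it meets the x-axis at x = 0 (among the integer gridlines).
These observations pin down the coefficients.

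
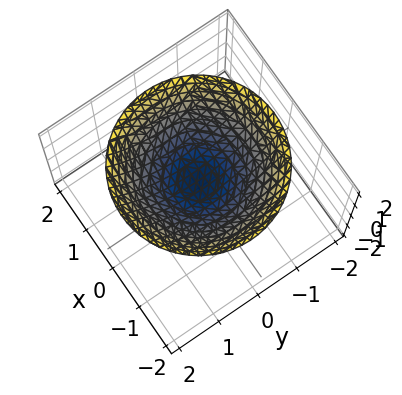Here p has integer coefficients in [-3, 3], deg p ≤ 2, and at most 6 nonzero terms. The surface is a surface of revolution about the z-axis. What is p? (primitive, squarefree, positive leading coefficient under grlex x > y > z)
First, deg p = 2.
Next, symmetries: rotational symmetry about the z-axis ⇒ p depends on x, y only through x² + y².
Then, against the integer gridlines: no y-intercept at any integer in the box; the surface avoids every integer x-axis point in the box.
Finally, solving for integer coefficients yields p as stated.

x^2 + y^2 - 2*z + 1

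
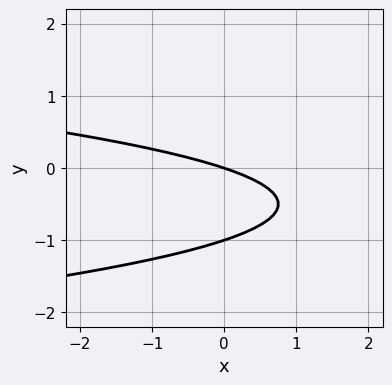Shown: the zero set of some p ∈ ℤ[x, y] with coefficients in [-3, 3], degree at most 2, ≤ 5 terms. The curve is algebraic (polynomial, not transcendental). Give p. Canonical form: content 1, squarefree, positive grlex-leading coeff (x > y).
(a) deg p = 2.
(b) Checking where it meets the axes: it crosses the x-axis at the gridline x = 0; the y-axis gridline crossings are at y ∈ {-1, 0}.
(c) These observations pin down the coefficients.

3*y^2 + x + 3*y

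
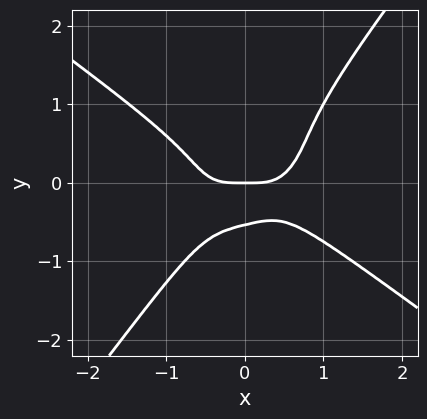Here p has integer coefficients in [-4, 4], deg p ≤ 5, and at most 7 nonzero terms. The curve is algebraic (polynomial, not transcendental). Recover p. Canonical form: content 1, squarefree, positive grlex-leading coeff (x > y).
2*x^4 + 3*x*y^3 - 3*y^4 - y^2 - y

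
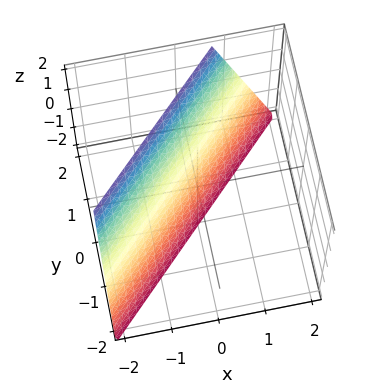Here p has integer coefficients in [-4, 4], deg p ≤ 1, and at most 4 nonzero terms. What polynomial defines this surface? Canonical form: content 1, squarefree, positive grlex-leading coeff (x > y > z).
3*x - 3*y + z + 2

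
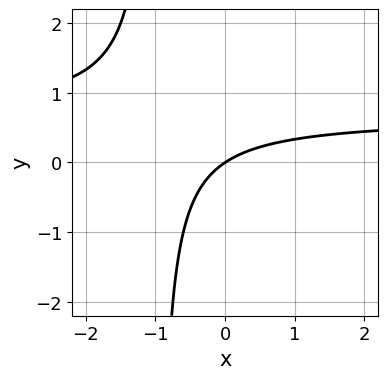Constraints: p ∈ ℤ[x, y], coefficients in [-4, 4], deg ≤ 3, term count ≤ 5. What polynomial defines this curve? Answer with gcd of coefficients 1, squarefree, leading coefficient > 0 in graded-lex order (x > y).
3*x*y - 2*x + 3*y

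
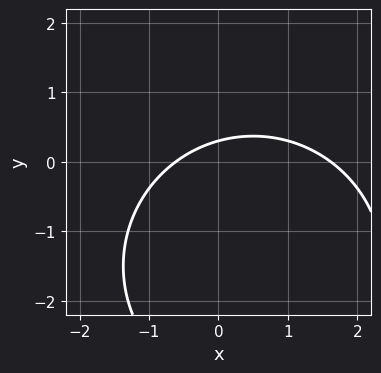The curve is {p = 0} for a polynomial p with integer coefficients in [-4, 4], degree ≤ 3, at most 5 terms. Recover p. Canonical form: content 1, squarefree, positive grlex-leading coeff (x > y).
(a) Degree: the shape is more complex than any degree-1 curve, so deg p = 2.
(b) Putting this together gives p.

x^2 + y^2 - x + 3*y - 1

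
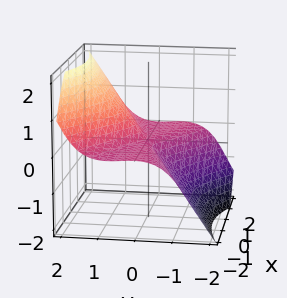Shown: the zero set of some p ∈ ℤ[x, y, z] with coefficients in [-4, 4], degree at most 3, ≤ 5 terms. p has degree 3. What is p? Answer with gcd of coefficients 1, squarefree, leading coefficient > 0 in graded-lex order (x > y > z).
2*x^2*z - x*y^2 - 2*y^3 - 2*y*z^2 + 3*z^3

(a) Degree: a generic line meets the surface in up to 3 points, so deg p = 3.
(b) Checking where it meets the axes: every point of the x-axis in the box is on the surface; one y-axis crossing is at y = 0; it meets the z-axis at z = 0 (among the integer gridlines).
(c) Fitting integer coefficients to these (and the overall shape) gives p.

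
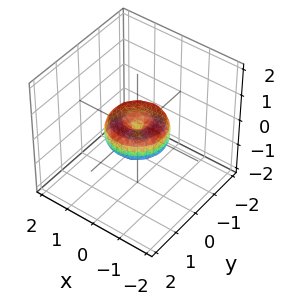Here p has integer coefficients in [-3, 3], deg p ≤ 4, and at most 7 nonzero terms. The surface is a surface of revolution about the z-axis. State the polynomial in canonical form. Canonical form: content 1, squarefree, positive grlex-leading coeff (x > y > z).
(a) The degree is 4 — the shape is more complex than any degree-3 surface.
(b) Symmetry: the surface is invariant under rotation about z: p = q(x² + y², z).
(c) From the axis intercepts and sections: it meets the z-axis at z = 0 (among the integer gridlines); among the integer gridlines, it crosses the y-axis at y ∈ {-1, 0, 1}.
(d) These observations pin down the coefficients.

x^4 + 2*x^2*y^2 + y^4 - x^2 - y^2 + z^2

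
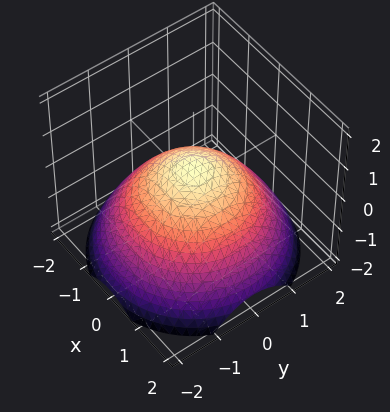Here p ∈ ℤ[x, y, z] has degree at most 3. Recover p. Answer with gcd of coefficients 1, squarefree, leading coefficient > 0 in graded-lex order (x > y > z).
x^2 + y^2 + 2*z - 1

(a) Degree: a generic line meets the surface in up to 2 points, so deg p = 2.
(b) By symmetry, every cross-section ⟂ z is a circle, so x, y appear only via x² + y².
(c) Observable constraints: a circular section at z = -1 has radius between 1 and 2; the y-axis gridline crossings are at y ∈ {-1, 1}; among the integer gridlines, it crosses the x-axis at x ∈ {-1, 1}.
(d) Assembling these constraints gives the stated polynomial.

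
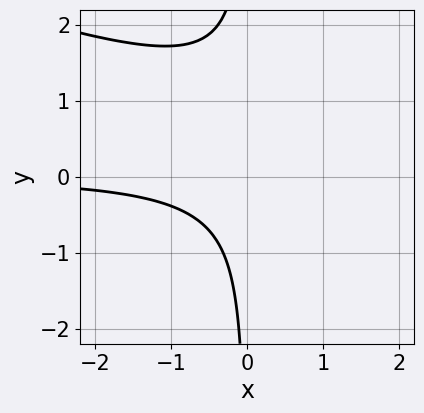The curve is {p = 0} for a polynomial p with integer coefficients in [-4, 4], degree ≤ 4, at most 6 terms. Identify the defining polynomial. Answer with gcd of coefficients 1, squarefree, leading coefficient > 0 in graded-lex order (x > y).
x^2*y + 3*x*y^2 - 3*x*y + 2

1. deg p = 3. A generic line meets the curve in up to 3 points.
2. From the visible intercepts: no y-intercept at any integer in the box; it misses every integer gridline on the x-axis.
3. Putting this together gives p.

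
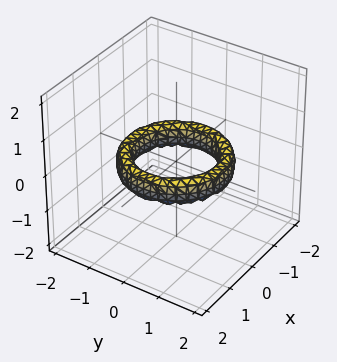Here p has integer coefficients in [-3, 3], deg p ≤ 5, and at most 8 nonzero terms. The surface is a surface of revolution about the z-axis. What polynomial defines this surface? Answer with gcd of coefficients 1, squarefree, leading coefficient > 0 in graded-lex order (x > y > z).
x^4 + 2*x^2*y^2 + y^4 - 3*x^2 - 3*y^2 + 2*z^2 + 2

First, the degree is 4 — no degree-3 surface has this shape.
Next, symmetries: every cross-section ⟂ z is a circle, so x, y appear only via x² + y².
Next, checking where it meets the axes: it misses every integer gridline on the z-axis; the x-axis gridline crossings are at x ∈ {-1, 1}; the y-axis gridline crossings are at y ∈ {-1, 1}.
Finally, matching integer coefficients to the picture gives p.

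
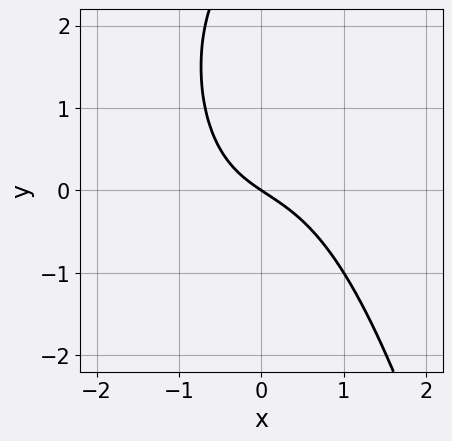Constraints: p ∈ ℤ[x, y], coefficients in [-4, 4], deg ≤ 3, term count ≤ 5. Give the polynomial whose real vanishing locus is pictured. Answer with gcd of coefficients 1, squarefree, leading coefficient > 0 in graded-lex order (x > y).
2*x^3 - y^2 + 2*x + 3*y

deg p = 3. A generic line meets the curve in up to 3 points.
From the visible intercepts: one y-axis crossing is at y = 0; one x-axis crossing is at x = 0.
Matching integer coefficients to the picture gives p.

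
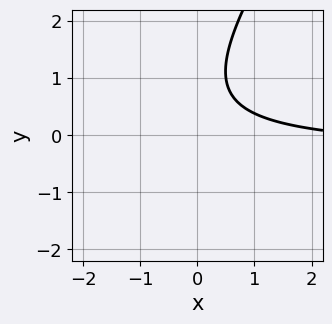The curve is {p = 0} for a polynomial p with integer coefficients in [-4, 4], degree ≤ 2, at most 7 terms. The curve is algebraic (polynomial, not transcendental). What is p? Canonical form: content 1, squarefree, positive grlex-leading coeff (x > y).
3*x*y - 2*y^2 + x + 3*y - 3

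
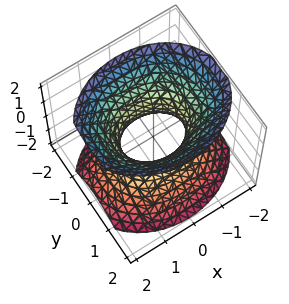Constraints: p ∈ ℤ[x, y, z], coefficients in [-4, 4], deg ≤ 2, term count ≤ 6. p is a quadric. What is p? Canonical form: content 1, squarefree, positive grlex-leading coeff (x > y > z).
The degree is 2 — an hourglass — one-sheet hyperboloid; a quadric.
Symmetries: it's symmetric under y → −y, forcing even powers of y; mirror symmetry z ↦ −z ⇒ only even powers of z; it's symmetric under x → −x, forcing even powers of x.
Against the integer gridlines: among the integer gridlines, it crosses the x-axis at x ∈ {-1, 1}; no z-intercept at any integer in the box.
Fitting integer coefficients to these (and the overall shape) gives p.

2*x^2 + 3*y^2 - 2*z^2 - 2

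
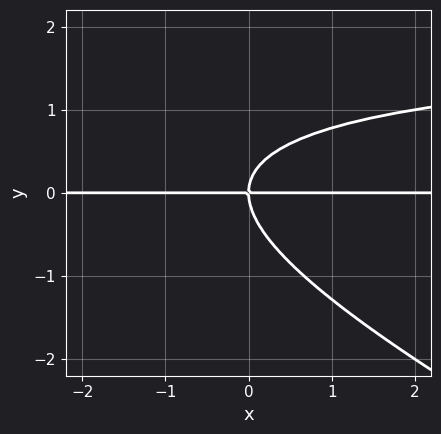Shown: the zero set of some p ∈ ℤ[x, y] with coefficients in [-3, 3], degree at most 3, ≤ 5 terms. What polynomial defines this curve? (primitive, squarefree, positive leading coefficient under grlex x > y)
Degree: a generic line meets the curve in up to 3 points, so deg p = 3.
Observable constraints: every point of the x-axis in the box is on the curve; one y-axis crossing is at y = 0.
These observations pin down the coefficients.

x*y^2 + 2*y^3 - 2*x*y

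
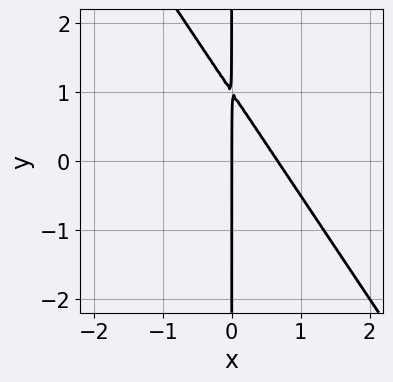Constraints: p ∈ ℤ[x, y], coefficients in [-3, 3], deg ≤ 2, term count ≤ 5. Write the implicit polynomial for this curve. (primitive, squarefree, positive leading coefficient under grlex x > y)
3*x^2 + 2*x*y - 2*x

1. deg p = 2. No degree-1 curve has this shape.
2. Observable constraints: one x-axis crossing is at x = 0; the visible y-axis segment lies entirely on the curve.
3. Together with the visible shape, these determine p as stated.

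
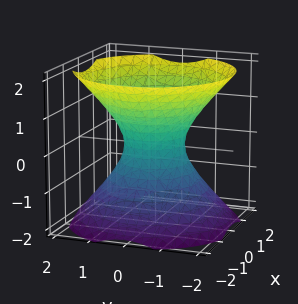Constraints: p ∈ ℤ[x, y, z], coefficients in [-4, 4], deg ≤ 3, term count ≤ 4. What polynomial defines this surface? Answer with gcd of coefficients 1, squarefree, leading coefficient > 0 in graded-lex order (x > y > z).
First, degree: the shape is more complex than any degree-1 surface, so deg p = 2.
Then, symmetries: rotational symmetry about the z-axis ⇒ p depends on x, y only through x² + y².
Then, checking where it meets the axes: a circular section at z = 1 has radius between 1 and 2; it misses every integer gridline on the z-axis.
Finally, assembling these constraints gives the stated polynomial.

3*x^2 + 3*y^2 - 3*z^2 - 2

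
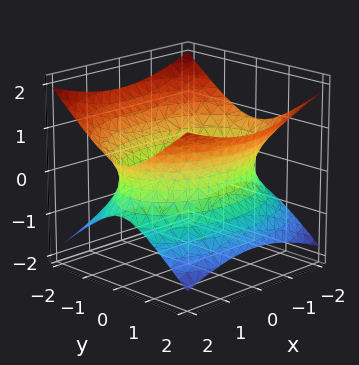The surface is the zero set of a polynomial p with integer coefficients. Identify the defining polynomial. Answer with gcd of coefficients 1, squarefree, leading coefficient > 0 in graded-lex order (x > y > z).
x^2 + 2*y^2 - 3*z^2 - 3

First, deg p = 2. One connected sheet with a waist; a quadric.
Next, symmetries: it's symmetric under y → −y, forcing even powers of y; the x ↦ −x reflection is a symmetry, so x appears only in even powers; the z ↦ −z reflection is a symmetry, so z appears only in even powers.
Next, observable constraints: it misses every integer gridline on the z-axis.
Finally, these observations pin down the coefficients.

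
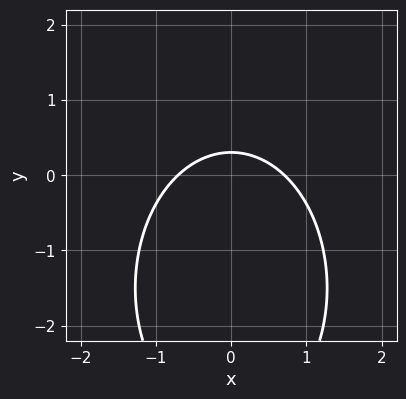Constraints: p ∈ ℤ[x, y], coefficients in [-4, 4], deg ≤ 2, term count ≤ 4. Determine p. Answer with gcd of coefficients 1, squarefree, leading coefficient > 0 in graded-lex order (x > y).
2*x^2 + y^2 + 3*y - 1

(a) Degree: a generic line meets the curve in up to 2 points, so deg p = 2.
(b) Symmetries: the x ↦ −x reflection is a symmetry, so x appears only in even powers.
(c) Matching integer coefficients to the picture gives p.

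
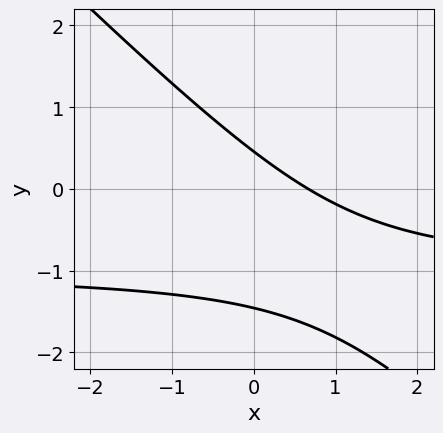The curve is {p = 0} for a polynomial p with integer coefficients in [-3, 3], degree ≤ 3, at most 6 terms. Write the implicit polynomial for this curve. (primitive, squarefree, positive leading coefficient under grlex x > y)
3*x*y + 3*y^2 + 3*x + 3*y - 2

(a) The degree is 2 — a generic line meets the curve in up to 2 points.
(b) The integer polynomial consistent with all of this is the stated p.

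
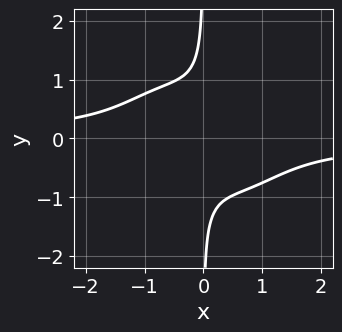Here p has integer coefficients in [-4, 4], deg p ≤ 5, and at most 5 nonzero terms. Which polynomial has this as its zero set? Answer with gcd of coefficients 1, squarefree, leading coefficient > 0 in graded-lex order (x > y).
1. The degree is 4 — the shape is more complex than any degree-3 curve.
2. From the visible intercepts: no x-intercept at any integer in the box; no y-intercept at any integer in the box.
3. Fitting integer coefficients to these (and the overall shape) gives p.

3*x^3*y + x^2*y^2 + 3*x*y^3 + 2*x^2 + 1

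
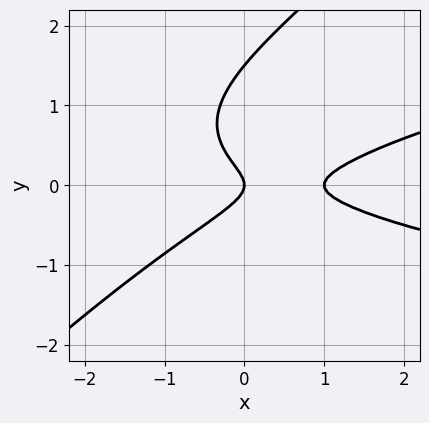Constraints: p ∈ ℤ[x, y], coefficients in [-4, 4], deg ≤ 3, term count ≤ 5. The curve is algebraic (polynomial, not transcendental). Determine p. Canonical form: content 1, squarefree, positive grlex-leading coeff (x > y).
(a) deg p = 3. A generic line meets the curve in up to 3 points.
(b) From the visible intercepts: the x-axis gridline crossings are at x ∈ {0, 1}; it meets the y-axis at y = 0 (among the integer gridlines).
(c) Putting this together gives p.

2*x*y^2 - 2*y^3 - x^2 + 3*y^2 + x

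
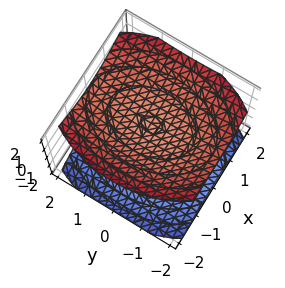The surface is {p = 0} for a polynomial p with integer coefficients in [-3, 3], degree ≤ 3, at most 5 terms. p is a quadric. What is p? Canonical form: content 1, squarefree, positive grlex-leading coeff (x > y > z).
First, I count 2 distinct pieces. They look like related sheets of one shape, so recover p as a whole.
Next, the degree is 2 — two separate bowl-shaped sheets opening away from each other; a quadric.
Next, symmetries: it's symmetric under x → −x, forcing even powers of x; it's symmetric under z → −z, forcing even powers of z; it's symmetric under y → −y, forcing even powers of y.
Next, observable constraints: the z-axis gridline crossings are at z ∈ {-1, 1}; no x-intercept at any integer in the box; it misses every integer gridline on the y-axis.
Finally, the integer polynomial consistent with all of this is the stated p.

2*x^2 + y^2 - 3*z^2 + 3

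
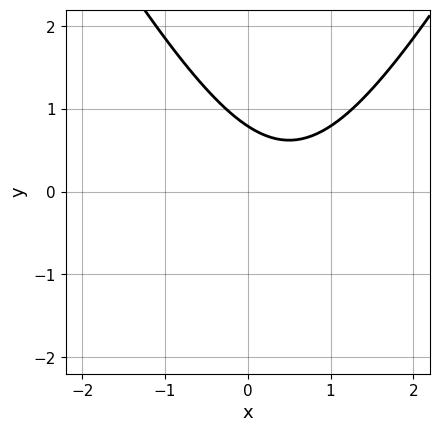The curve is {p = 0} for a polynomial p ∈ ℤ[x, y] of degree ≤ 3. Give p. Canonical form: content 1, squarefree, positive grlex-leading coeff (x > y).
First, degree: no degree-1 curve has this shape, so deg p = 2.
Next, from the axis intercepts and sections: the curve avoids every integer x-axis point in the box.
Finally, solving for integer coefficients yields p as stated.

3*x^2 - y^2 - 3*x - 3*y + 3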